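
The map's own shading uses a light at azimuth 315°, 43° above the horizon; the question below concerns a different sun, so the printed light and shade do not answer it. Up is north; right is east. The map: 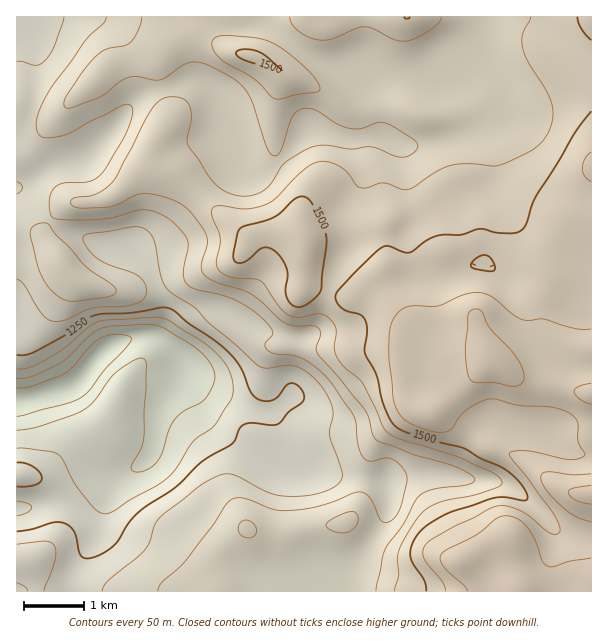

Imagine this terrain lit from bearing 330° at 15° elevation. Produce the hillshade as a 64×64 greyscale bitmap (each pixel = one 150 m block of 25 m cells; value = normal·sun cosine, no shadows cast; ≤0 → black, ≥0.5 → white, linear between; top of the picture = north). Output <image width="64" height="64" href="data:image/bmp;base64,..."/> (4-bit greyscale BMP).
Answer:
<image width="64" height="64" href="data:image/bmp;base64,Qk12CAAAAAAAAHYAAAAoAAAAQAAAAEAAAAABAAQAAAAAAAAIAAATCwAAEwsAABAAAAAAAAAAAAAAABEREQAiIiIAMzMzAERERABVVVUAZmZmAHd3dwCIiIgAmZmZAKqqqgC7u7sAzMzMAN3d3QDu7u4A////AGdmeJmqqpmZmYiIiHeIiIiIiImau6qYh3d4iamYiIiZZmZnmqqqqqmZmIiId3eHiIiIiJq7qYh3ZmeJmZiIiJlmZVeKu7u7qqqZiId3d3d3d3eImruph2d2ZniZiImZqoh2Vnmru7u6qqqYd2ZmZmd3d3eKu7qYiZh2d3d3iaqquphmeKu7u6qqqqmHZmZmZmZmZnm83Lu8y5h3dmaJq6rdyod3mru6qpmqqph2ZmdmZmVVaL3u7d3cuph3Z4mqme7cqIiKu7qpmZqrqYd3iId3ZlVXrf/+3d3MupiImZiH3d26mJq8y7qZmau7qYiaqpmYdlac//7t3d3cu6mZh2a7vLqZmbzdzLqZmru6qqvMzMuodovf/u7u7u7duphlRHiZmZiJrN3t3Lqau8u7vN3e7tuXis3u7u///+3KhmVURFZ4iIibze7ty6qru7u8zd7u7aiJvN3e7///7KhmZ3czRXeIiJq83u7suqu7u7u7zM3cqImrzM3d3u3Kh3iau1Vmd4iIiKvN7u3Lu6qqmZqqq7qXeJqqqqmZmHZom83emYiId3d3iavN3dy7qZmIiImZmHVWd3d2ZUM0Vnm8zd3LqYh3dmZnirzMzMupiIiIiIiIdURVVEMzMjNXmru7u8y6mHd2ZmZ5q7zMu5iIiIh3iJmGMzMyISNFZomqqqmYy7qZh3dmZniau7y6mIiIiIiImZdCIhERJGiJmamZmYjMu7qYh3ZmeJq7u7uZiIiIiZmZqWQhERI1eJmZmIiZmN3MzLqYdmZ4mqu7u6mZmZmZqZmphkMzM0VoiIiHeIiI3d3d3LmHZniaq7u7upmZmqqpmImYdmZlRVZ3d2ZmZ3a8zd7u25dmZ5qqu7u5h3iZqpl3eJmImZdURWZlVVVVVWeavN7tqGZniaqru6l2Z4mZiHZ4mZmqqXVDRERFVVZ3EjV4rf7Jdmd4qqq6qXZWd3d3d3mqmZmZh1M0RFZneJoAASRq3+uHZ3iaqqqZdlVWZmZmeJmYiJmYdURVZ4iauwAAATa+/ah3eImZmIh1MjRFVmZomYiIiZmHZmd4iZmZIQAAA3zv2od3iId3d2UyI0VndniZiIiJmZiHeIiZiIhDEAAAN73cqHdmZVVmZlRFaIiIiZmIiJmZmZiIiIiIiHZCAAADabupdkRERWeIh3iaqqmaqYiIiZmZmZmIiImah2QgAAATVnZUMzRWeJmYZomqqZqpiIiJmZmZmYiJmaqIdkEAAAAAEjRERWeIiHUyNoiImamYiImZmIiImZmZmoh2UwAAAAAAJFZniId2VCACVmZ5mZiImamYiImYiIiZiHdkIAAAAAAkVmd3ZlVlQhJWZniZmZmru7qYmZiIiIiId2UyERIjM0VVVUREVnh1RGiHeJmqq7zd3KqqmYd4iIiHZlVVZ3ZmZmVDMiNWiZhmeamIiZqqq83cuqqpiHeIeId3eImZmIiIh1QyEkeKqGZ5qpiIiZmZq7upmZmYiIh4iHeJqqqpiJqph2QzRomYZXmruYd4iIiImZiJmZiIiIiZiImqqZmImqu6mGRFeIdlZ6vLqIiHd3eIiIiZmIiIiJmZmZmYiIiZq8zKhlZniGVWiru5mYiHd3eIiZmYiIiImqmId3eIiIiau8uodniIdlZ4mqmZqpmIh4iZmZiId4iZmHZVVmd4iIiZqqmHiJiHZniJiImqqpmYiZmqmIh3mZh1MyIzRWZ3d3iZqqmZmYd3iJmHeJqqqqmZmZqZiIiqqWQhEQEjRWZneJq8zLuph3iJmqmIiZmaqpmZmZmYiKqphlQzIRI0VWeJvM3u3LqHd4mqqpiIiZmqqpmaqZmIqqqqmYdkMzRVZ4q8ze7uy5dneJqqmZmIiZmZmZqqmYiaq8zMzKdURVZniau7ze7bmHZ4mZmaqZiIiZmZmqqZiHibzN3uynZWZneJmZmqzeyod3iZmZqqqYiIiZqqqqmIZnmrvN3cmHd3d4iIiJmb3cqYiZmaqruqmIiImqqqqphmZ4iZvN25iIiIiIiIiIm93Lqqqqqqu7qqmZmaqru7qXdmZneb3duYeIiIiIiYeKzdy7qqqqqqqqqqmZmqu7u6iGVVVnm93Kh3eIiIiJh3iry7qqqZmJmZqqqqmaqru7uIdkREV5zduXZmd4iImHZomqmIiIh3ZneJmZmqmqu7u4iHVDRFes3Kh1VniIiYdVeIh2ZmZmZVZneIiZmZmqu7eJl1QzRXrNuYZmeIiJh1VWZmZmZmZ3d3d3iIiZmZqrt4qpdDMzWLzKmHd4iIiHVERWZ3eIiJmZmIiIiIiImZqoiruXVDNFirqph3iIiIZDI0Z4iJmaqqmZmYiIiIiImZmazLl1RERomZmId3d3dkM0V4iIiaqpmZmZmIiIiIiIiZq8zKdlRVZmeId2ZmZmVVZ4iIiImZiIiIiIiIiIiIiJmrzcyoZmZmVVZmVERWd3iIiIiIiIiIiIiIiIiIiIiImavM3LmHd3dlRVVENFaJmZiHd4d3d3eIiIiIiIiIiIiZmrzMy6mIiHZVVmd3iZqphmZnd3ZlVneIiIiIiIiIiJmZq7zMupmYh2Zom7y7updlREVmZlRFZ3eIiJmYmZmIiImau8y6qZmYd3irzMy5hlVERFVVQzNFZ3iJmZmZmIiIiZqru7qqmZmIiJmqqql3ZmZVVmZUMzRWd4mZmZmIiIiImaqrqqmZmZiIiIiZmYd3d2VmZmVDNFZ3iZmZmYiI"/>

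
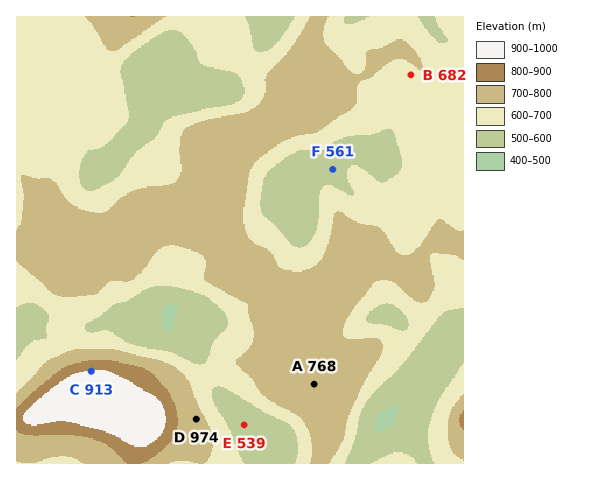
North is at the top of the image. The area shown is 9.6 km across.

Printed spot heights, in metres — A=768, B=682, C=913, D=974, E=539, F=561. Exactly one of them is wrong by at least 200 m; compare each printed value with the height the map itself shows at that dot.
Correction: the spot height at D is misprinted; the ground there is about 724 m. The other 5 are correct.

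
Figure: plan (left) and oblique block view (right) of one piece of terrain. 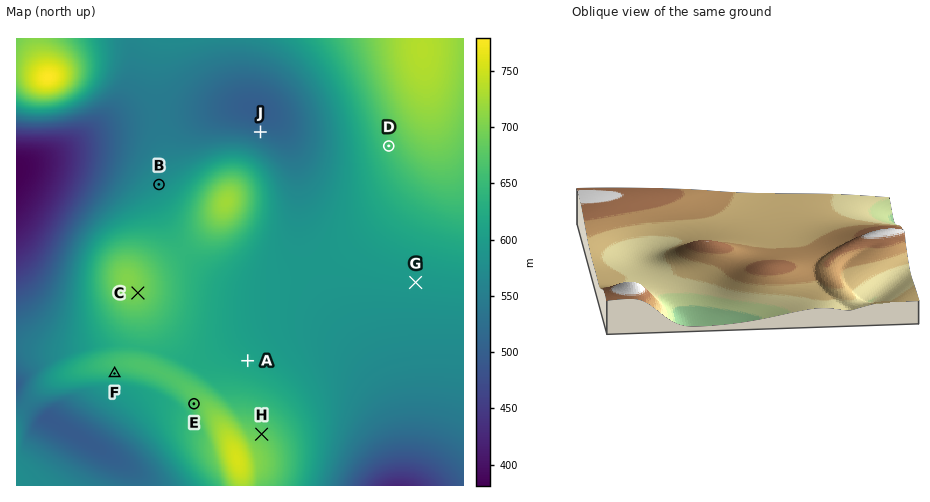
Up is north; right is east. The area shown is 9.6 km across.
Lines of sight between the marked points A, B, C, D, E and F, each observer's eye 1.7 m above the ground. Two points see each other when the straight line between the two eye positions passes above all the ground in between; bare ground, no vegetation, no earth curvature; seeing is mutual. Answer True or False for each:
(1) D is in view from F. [False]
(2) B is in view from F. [False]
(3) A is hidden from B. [True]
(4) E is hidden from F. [False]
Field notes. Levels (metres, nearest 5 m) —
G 595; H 685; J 515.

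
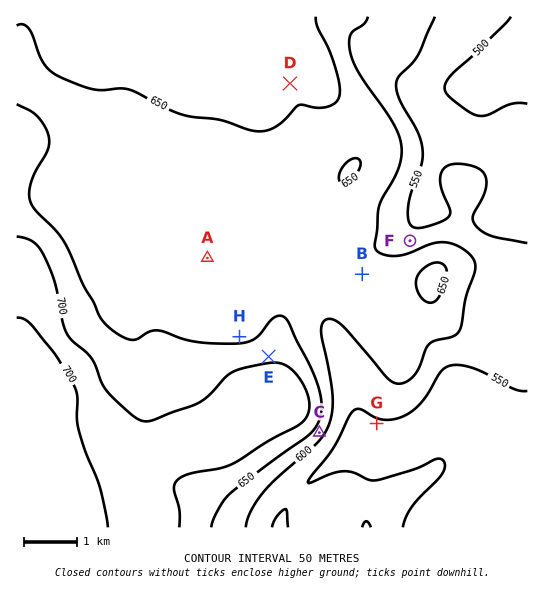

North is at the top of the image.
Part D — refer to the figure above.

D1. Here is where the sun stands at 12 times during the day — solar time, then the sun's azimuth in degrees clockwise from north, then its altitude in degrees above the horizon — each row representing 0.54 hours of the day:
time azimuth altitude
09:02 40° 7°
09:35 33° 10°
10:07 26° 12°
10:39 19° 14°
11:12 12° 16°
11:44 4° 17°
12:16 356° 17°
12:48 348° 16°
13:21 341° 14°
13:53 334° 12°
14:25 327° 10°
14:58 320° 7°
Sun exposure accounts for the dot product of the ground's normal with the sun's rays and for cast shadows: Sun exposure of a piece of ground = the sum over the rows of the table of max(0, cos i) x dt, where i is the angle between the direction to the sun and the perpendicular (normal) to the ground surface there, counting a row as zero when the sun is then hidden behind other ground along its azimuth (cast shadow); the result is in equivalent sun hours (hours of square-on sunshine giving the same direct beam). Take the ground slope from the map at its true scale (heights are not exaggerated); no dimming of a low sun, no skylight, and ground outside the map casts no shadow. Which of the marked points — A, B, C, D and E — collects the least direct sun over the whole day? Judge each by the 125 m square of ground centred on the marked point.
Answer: C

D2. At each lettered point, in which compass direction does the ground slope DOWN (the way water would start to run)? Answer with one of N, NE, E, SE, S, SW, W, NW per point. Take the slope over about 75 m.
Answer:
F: N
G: S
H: N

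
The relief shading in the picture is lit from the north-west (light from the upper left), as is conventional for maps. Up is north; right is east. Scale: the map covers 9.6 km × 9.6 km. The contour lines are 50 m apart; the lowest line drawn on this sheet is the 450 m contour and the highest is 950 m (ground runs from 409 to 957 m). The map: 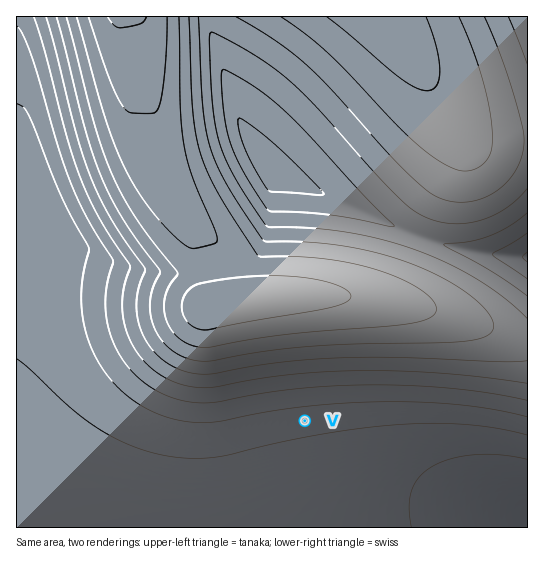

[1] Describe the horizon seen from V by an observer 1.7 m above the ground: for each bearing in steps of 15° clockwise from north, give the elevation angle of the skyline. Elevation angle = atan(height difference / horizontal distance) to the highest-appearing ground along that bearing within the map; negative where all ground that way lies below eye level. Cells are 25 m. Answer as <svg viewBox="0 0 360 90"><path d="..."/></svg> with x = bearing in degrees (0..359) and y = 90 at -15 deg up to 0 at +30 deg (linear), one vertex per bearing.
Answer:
<svg viewBox="0 0 360 90"><path d="M0 41l15 1 15 2 15 3 15 4 15 4 15 5 15 3 15 0 15 0 15 0 15 0 15 0 15 0 15-1 15 0 15-1 15 0 15-3 15-4 15-6 15-3 15-3 15-1"/></svg>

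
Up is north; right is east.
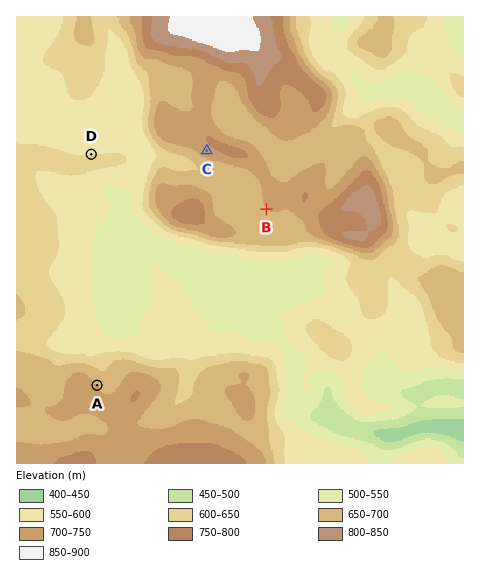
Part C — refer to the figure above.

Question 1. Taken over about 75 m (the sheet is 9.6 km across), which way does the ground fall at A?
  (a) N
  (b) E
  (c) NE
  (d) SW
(c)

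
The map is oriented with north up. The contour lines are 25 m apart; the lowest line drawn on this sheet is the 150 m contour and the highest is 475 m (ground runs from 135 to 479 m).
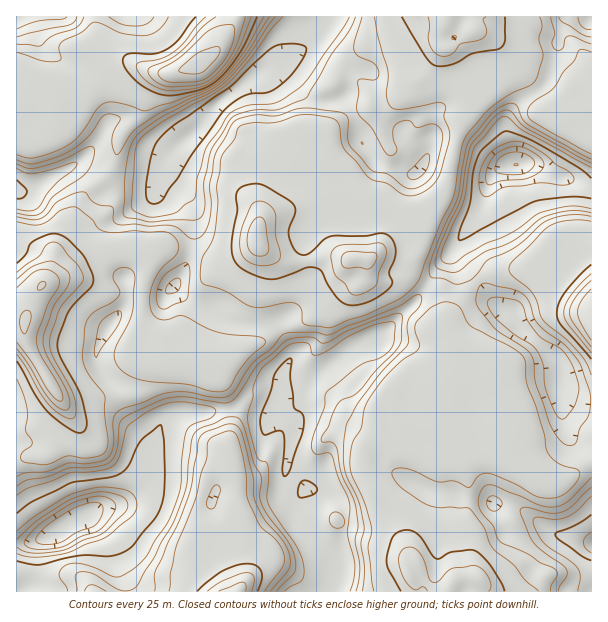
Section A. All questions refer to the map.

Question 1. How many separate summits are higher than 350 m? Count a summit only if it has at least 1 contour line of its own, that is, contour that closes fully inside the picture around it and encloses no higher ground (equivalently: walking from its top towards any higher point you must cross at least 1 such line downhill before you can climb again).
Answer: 3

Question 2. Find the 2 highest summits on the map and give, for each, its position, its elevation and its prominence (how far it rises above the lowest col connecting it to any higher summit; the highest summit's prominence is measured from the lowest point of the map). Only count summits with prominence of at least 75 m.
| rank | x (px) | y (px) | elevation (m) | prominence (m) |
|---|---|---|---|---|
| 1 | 198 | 63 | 479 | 344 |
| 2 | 258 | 240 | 438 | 102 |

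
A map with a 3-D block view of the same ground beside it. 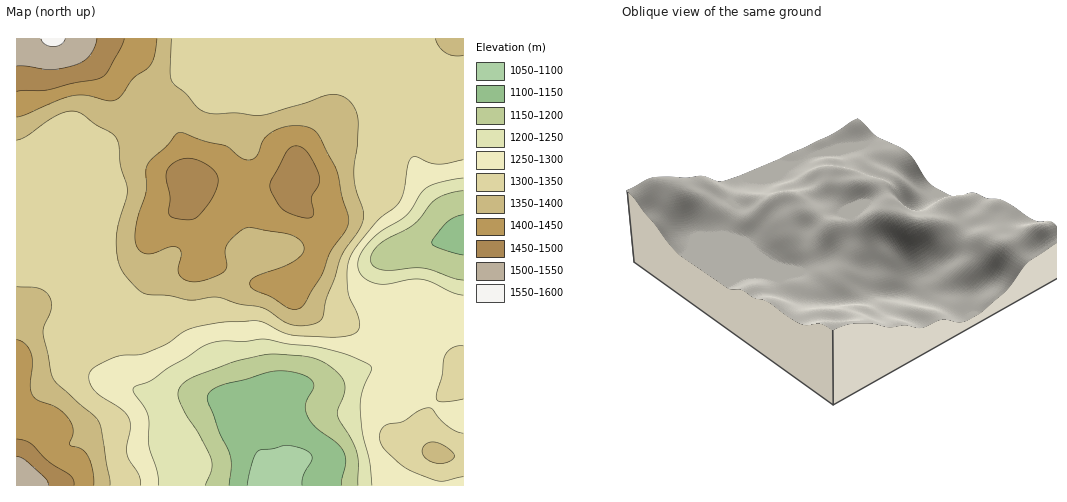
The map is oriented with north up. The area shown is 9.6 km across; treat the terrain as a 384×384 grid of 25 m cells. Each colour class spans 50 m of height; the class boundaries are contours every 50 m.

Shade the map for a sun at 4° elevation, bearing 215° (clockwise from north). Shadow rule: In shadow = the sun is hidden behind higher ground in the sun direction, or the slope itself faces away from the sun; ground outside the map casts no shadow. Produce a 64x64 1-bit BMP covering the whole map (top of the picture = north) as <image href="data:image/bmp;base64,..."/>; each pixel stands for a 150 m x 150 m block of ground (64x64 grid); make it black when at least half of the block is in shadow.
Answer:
<image width="64" height="64" href="data:image/bmp;base64,Qk0+AgAAAAAAAD4AAAAoAAAAQAAAAEAAAAABAAEAAAAAAAACAAATCwAAEwsAAAIAAAAAAAAA////AAAAAAAGPBgAAAAAAB/+fAAAAAAAf//8AwAAAAD///wPAAAAAP///B+AAAAA///8P4AAAA////w/gAAAH///3H+AAAAff//Af4AAAB8f/+D/gAAADw//8P+AAAADD//x/wAAAAAf//D+AAAAAB//+AAAAAAAH//wAAAAAAAf/+AAAAAAAB//wAAAAAAAH/8AAAAAAAA/+AAAAAAAAH4AAAAAAAAA/gAAAAAAAAH+AAAAAAAAAH4AAAAAAAAAHAAAAAAAAAAAAAAAAAAAAAAAAAAAAAAAAAAAAAAAAAH8AAAAAABAH/wAAAAAAf///AAAAAAD//94AAAAAAP//wAAAAAAA///AAAAAAAD//8AAAAAAAD//wAAAAAAAD//AAAAAAAAAf8AAAAAAAAAHwAAAAAAAAAHAAAAAAABwAAAAAAAAAPgAAAAAAAAB+AAAAAAAAAH4AAAAAAAAAfgAAAAAAAAD/AAAAAAPAAf4AAAAAB/gD/gAAAAAf+Af+AAAAAB/wB/wAAAAAD/AP/AAAAAAP8B/4AAAAAA/wP/gAAAAAD///+AAAAAAP///gAAAAAB///5wAAAAAH////gAAAAAf/5/+AAAAAA//h/4AAAAAAB8D/gAAAAAAAAD8AAAAAAAAADgAAAAAAAAAAAAAAABAAAAAAAAAAOAAAAAAAAAA4AAAAAAA=="/>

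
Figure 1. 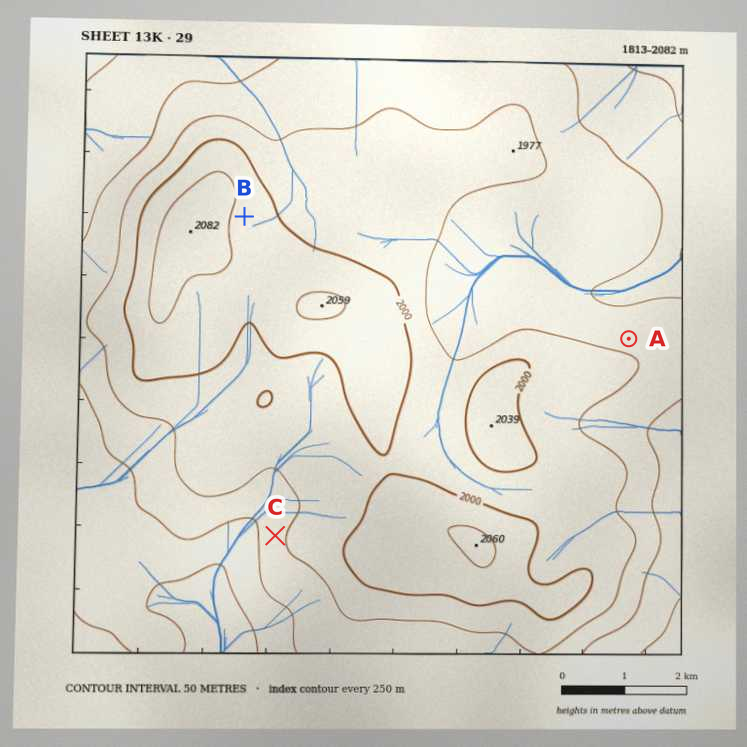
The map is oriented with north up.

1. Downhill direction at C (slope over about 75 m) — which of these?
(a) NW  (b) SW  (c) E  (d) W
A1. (d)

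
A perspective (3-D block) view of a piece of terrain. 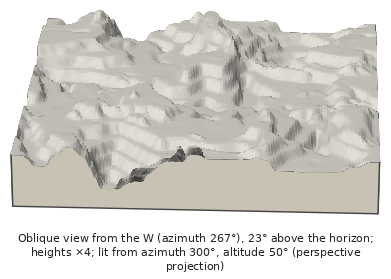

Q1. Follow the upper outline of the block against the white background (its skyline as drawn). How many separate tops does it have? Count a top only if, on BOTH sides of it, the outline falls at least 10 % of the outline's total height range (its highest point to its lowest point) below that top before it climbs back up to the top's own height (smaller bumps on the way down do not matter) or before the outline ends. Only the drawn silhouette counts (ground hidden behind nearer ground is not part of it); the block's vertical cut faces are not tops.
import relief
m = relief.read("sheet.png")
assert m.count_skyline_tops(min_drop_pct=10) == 2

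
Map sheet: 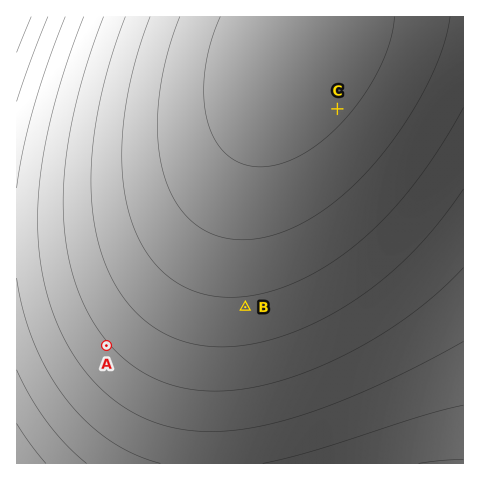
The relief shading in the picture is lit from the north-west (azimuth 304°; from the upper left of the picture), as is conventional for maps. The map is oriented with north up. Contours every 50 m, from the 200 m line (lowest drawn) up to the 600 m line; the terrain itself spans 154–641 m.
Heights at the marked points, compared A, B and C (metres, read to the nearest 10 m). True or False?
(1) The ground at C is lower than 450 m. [False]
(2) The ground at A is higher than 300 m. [True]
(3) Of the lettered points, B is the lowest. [False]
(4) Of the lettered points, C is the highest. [True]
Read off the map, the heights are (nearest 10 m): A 400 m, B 490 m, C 610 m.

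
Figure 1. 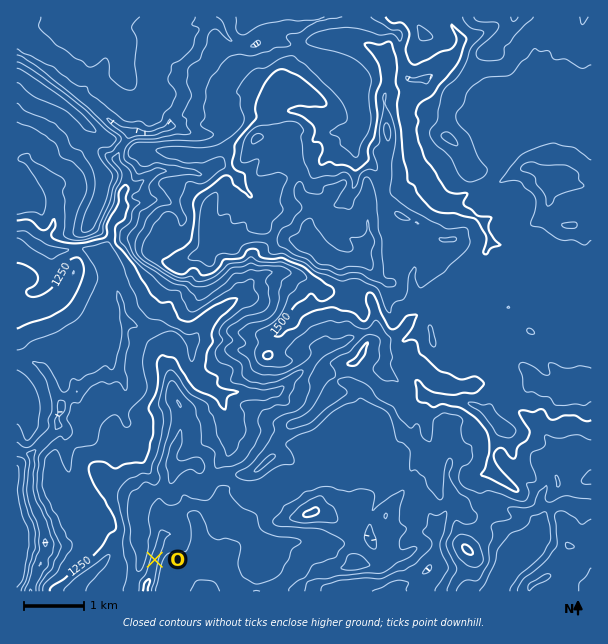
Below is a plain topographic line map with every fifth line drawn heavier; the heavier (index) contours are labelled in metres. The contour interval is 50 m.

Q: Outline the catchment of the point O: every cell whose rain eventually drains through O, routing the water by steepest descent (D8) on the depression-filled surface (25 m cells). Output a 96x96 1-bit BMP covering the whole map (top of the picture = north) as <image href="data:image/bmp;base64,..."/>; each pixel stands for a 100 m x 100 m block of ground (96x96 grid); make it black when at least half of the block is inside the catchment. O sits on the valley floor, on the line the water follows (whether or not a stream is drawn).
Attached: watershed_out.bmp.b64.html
<image width="96" height="96" href="data:image/bmp;base64,Qk2+BAAAAAAAAD4AAAAoAAAAYAAAAGAAAAABAAEAAAAAAIAEAAATCwAAEwsAAAIAAAAAAAAA////AAAAAAAAAAAABD4AAAAAAAAAAAAAD/8AAAAAAAAAAABwH/+AAAAAAAAAAAB+f//wAAAAAAAAAAB/////GAAAAAAAAAP//////AAAAAAAAAf//////AAAAAAAAAf//////AAAAAAAAA///////gAAAAAAAA///////gAAAAAAAA///////AAAAAAAAA///////AAAAAAAAA///////AAAAAAAAA///////AAAAAAAAAf//////gAAAAAAAAf//////gAAAAAAAAP//////wAAAAAAAAB//////4AAAAAAAAA//////4AAAAAAAAA+P////8AAAAAAAAAeAP///8AAAAAAAAAEAH///8AAAAAAAAAAAB///+AAAAAAAAAAAB///+AAAAAAAAAAAB////AAAAAAAAAAAA////gAAAAAAAAAAAf///gAAAAAAAAAAAP///gAAAAAAAAAAAD///AAAAAAAAAAAAB///AAAAAAAAAAAAA///AAAAAAAAAAAAAf/zAAAAAAAAAAAAAP/gAAAAAAAAAAAAAH+AAAAAAAAAAAAAAH8AAAAAAAAAAAAAAH4AAAAAAAAAAAAAADgAAAAAAAAAAAAAABgAAAAAAAAAAAAAAAAAAAAAAAAAAAAAAAAAAAAAAAAAAAAAAAAAAAAAAAAAAAAAAAAAAAAAAAAAAAAAAAAAAAAAAAAAAAAAAAAAAAAAAAAAAAAAAAAAAAAAAAAAAAAAAAAAAAAAAAAAAAAAAAAAAAAAAAAAAAAAAAAAAAAAAAAAAAAAAAAAAAAAAAAAAAAAAAAAAAAAAAAAAAAAAAAAAAAAAAAAAAAAAAAAAAAAAAAAAAAAAAAAAAAAAAAAAAAAAAAAAAAAAAAAAAAAAAAAAAAAAAAAAAAAAAAAAAAAAAAAAAAAAAAAAAAAAAAAAAAAAAAAAAAAAAAAAAAAAAAAAAAAAAAAAAAAAAAAAAAAAAAAAAAAAAAAAAAAAAAAAAAAAAAAAAAAAAAAAAAAAAAAAAAAAAAAAAAAAAAAAAAAAAAAAAAAAAAAAAAAAAAAAAAAAAAAAAAAAAAAAAAAAAAAAAAAAAAAAAAAAAAAAAAAAAAAAAAAAAAAAAAAAAAAAAAAAAAAAAAAAAAAAAAAAAAAAAAAAAAAAAAAAAAAAAAAAAAAAAAAAAAAAAAAAAAAAAAAAAAAAAAAAAAAAAAAAAAAAAAAAAAAAAAAAAAAAAAAAAAAAAAAAAAAAAAAAAAAAAAAAAAAAAAAAAAAAAAAAAAAAAAAAAAAAAAAAAAAAAAAAAAAAAAAAAAAAAAAAAAAAAAAAAAAAAAAAAAAAAAAAAAAAAAAAAAAAAAAAAAAAAAAAAAAAAAAAAAAAAAAAAAAAAAAAAAAAAAAAAAAAAAAAAAAAAAAAAAAAAAAAAAAAAAAAAAAAAAAAAAAAAAAAAAAAAAAAAAAAAAAAAAAAAAAAAAAAAAAAAAAAAAAAAAAAAAAAAAAAAAAAAAAAAAAAAAAAAAAAAAAAAAAAAAAAAAAAAAAAAAAAAAAAAAAAAAAAAAAA="/>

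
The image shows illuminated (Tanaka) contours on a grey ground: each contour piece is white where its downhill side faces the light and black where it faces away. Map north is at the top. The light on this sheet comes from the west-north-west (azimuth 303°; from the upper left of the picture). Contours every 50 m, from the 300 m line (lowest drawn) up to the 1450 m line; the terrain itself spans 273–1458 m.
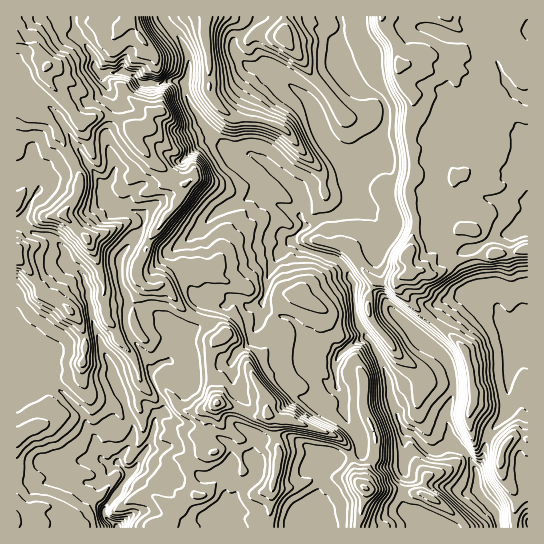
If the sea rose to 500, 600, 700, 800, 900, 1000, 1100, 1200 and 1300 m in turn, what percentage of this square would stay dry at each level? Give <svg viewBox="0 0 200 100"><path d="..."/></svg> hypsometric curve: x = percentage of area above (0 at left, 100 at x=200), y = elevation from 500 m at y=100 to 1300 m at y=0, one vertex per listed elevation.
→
<svg viewBox="0 0 200 100"><path d="M191 100l-11-12-28-13-30-13-49-12-29-12-14-13-12-13-11-12"/></svg>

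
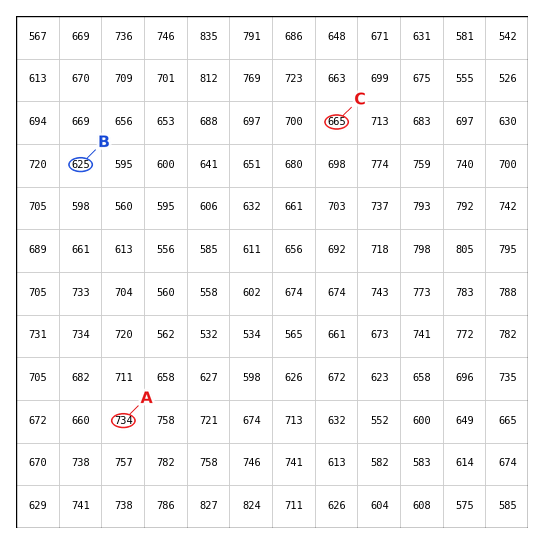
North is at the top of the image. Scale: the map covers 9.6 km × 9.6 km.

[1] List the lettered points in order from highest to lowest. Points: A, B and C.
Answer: A C B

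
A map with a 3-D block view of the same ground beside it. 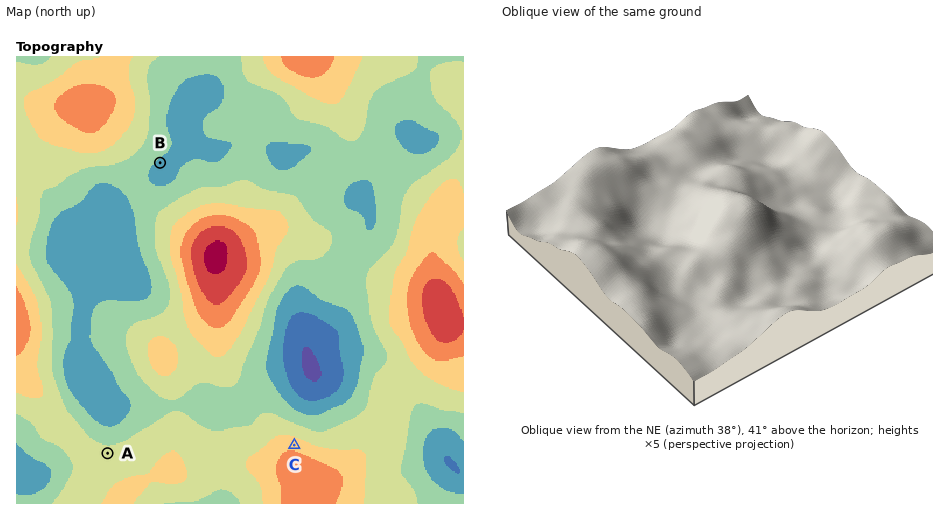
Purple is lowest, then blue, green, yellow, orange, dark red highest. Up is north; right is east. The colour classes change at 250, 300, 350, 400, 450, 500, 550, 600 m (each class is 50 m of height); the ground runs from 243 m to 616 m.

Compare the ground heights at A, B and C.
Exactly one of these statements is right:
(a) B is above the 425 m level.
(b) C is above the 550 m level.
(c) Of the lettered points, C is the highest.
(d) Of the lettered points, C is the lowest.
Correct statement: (c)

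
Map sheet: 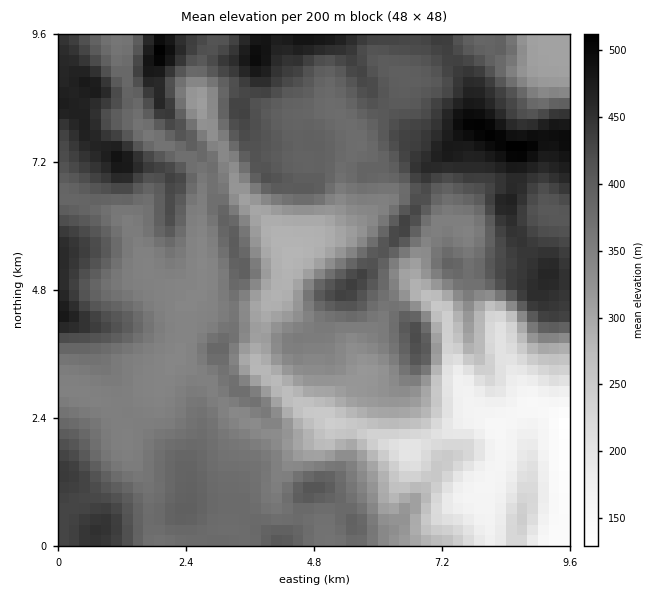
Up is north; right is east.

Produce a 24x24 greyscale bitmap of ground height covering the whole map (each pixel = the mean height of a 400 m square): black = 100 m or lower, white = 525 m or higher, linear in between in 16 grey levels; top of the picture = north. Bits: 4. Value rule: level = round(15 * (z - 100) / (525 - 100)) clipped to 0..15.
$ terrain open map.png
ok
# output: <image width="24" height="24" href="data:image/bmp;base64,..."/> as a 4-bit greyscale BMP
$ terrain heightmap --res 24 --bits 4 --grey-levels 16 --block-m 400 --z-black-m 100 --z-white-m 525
<image width="24" height="24" href="data:image/bmp;base64,Qk2WAQAAAAAAAHYAAAAoAAAAGAAAABgAAAABAAQAAAAAACABAAATCwAAEwsAABAAAAAAAAAAAAAAABEREQAiIiIAMzMzAERERABVVVUAZmZmAHd3dwCIiIgAmZmZAKqqqgC7u7sAzMzMAN3d3QDu7u4A////AMzLqqqqupqodlM1MszLqqqqqqqYdTM1Msy6qqqpm7qGdTIkQsupqqqpmamGRUMjMbqZmqqZh3dkRFQjMaqZmamYh1VVVDMiIZmZmZmZdmd3djIiIpmZmZmYZ4iIhjNDM5mZmZqGiIiIqEVEVbuqmZqXmZiZuVdFeNy6mZmXiZmZuGdHu9upmZmXeLuphnh6zMuZmZmod6u5eJq83cypmZmod3m6iaq8zMupqpmnd3ebuZm8y7qZq5qXd3iKupnMu6u7q5qJqqmZq6vNvLzdy6mbuqqqzMzNzc3cqqmruqqrzd3u7s3Kq5m7qqqrzN7t3t26y4nLqqq7vN7bu93K2oq8u6q7q83KiNyr7KvezLu7u8ypd8uq7cvO3dzLvMqpdw=="/>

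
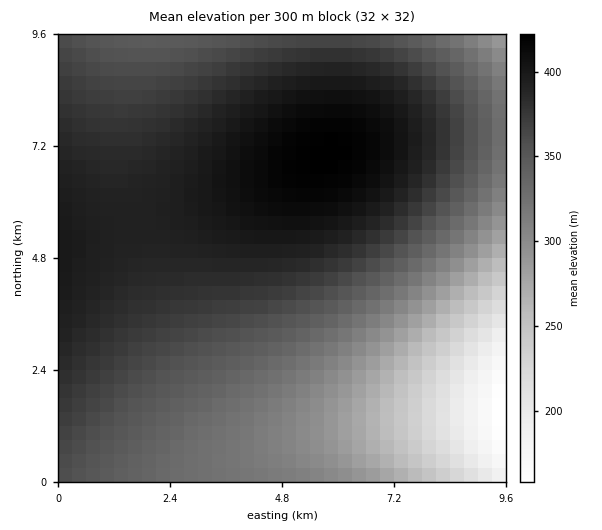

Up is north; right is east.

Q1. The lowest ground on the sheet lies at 150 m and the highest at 420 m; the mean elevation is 350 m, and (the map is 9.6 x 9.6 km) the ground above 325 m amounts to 68.1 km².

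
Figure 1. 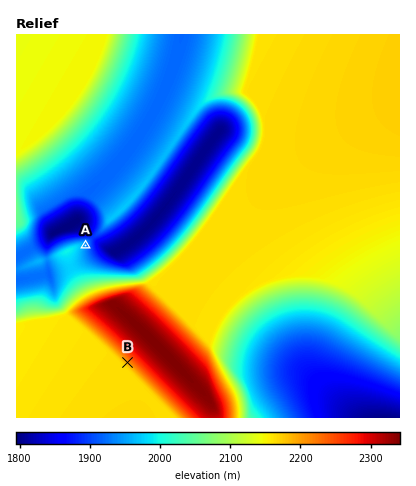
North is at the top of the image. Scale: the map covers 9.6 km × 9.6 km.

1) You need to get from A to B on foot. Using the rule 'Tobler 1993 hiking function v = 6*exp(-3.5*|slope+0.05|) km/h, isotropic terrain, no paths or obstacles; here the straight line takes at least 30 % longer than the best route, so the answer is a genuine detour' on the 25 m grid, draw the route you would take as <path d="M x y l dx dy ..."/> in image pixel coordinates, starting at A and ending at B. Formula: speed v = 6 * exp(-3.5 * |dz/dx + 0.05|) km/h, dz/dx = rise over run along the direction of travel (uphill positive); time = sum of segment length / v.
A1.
<path d="M86 246l0 38-14 26 4 4 8 4 44 44"/>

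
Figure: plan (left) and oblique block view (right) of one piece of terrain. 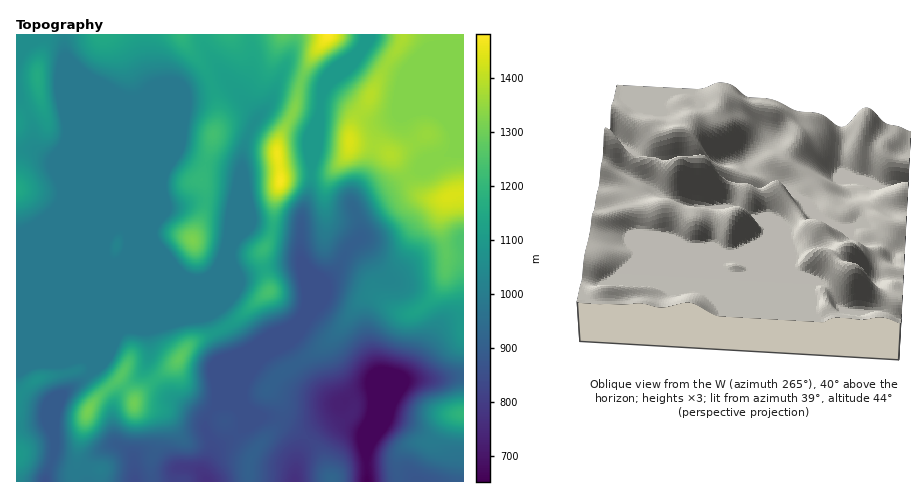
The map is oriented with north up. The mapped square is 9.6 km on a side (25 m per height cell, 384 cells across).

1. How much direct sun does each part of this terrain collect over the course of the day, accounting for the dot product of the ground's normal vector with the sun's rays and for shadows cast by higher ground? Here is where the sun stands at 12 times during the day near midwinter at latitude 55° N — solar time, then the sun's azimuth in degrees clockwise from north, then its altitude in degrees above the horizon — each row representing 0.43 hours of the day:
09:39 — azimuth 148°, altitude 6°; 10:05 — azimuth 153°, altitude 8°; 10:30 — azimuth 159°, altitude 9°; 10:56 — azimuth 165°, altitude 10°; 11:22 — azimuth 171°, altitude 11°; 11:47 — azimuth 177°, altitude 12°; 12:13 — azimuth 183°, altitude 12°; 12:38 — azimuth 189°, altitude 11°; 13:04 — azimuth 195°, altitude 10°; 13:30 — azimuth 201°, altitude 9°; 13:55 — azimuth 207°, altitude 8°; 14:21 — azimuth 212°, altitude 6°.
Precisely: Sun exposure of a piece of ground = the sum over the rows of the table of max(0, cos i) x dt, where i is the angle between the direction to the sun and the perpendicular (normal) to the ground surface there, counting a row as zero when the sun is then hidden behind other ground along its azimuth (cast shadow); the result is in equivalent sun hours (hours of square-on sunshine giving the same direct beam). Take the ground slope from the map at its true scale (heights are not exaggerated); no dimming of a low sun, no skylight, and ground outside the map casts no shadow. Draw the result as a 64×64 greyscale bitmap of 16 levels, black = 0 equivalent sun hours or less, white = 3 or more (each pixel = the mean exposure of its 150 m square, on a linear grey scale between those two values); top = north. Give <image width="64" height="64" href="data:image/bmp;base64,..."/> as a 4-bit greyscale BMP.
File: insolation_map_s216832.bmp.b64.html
<image width="64" height="64" href="data:image/bmp;base64,Qk12CAAAAAAAAHYAAAAoAAAAQAAAAEAAAAABAAQAAAAAAAAIAAATCwAAEwsAABAAAAAAAAAAAAAAABEREQAiIiIAMzMzAERERABVVVUAZmZmAHd3dwCIiIgAmZmZAKqqqgC7u7sAzMzMAN3d3QDu7u4A////AHd3ZVVVZmZlVVVEMzRWZmVVVVVVVVRERVVVVVVVZmd3iZlkNFVVVVVVVVQyJFZ3ZURERFVUMhEjRVVVVVaImZh3iGMjVDESNFVWZ3d4h3ZURFVVVlQxABIzRVVmeJmYd1VmUyRmMAAkVVVoq7uXZUM0VmZmZTIQESMzNGiJmHZlM0VUNXl0ESRmVWirqXZUQyNGdmZlQhERIzIiV4h2ZWYhIzRGnMpkR5mHeIhlRVVDIjVndmUyEBEjMQATVVVniRERJFeu/bmc7ty6l0M0VVQiE0ZmVDEREjMyAAASNorMMhE0Vq7ty8///+23Q0VWVEMRNFZUIiIkUzIQAAJYvN1UMjNFesu83v/+3LhlVVVUREI0VVQyIzRlMiERJGmru1VUMzNFiZu83amZh3dlQzRERVVVVDMzNFUyIRI0VVVmVVUzIRE3mpiIZURXmYVDRERndlVEQzMzRDMiESIREABGd0MhAASbhTRVRFi7hkRERnd2VEREVUQzMyIRAAAAAEablTIAAGuTATVmirp1REREVVVVVWZnZTIzMiAAAAAAJZzbhSAAFpQAFYmql1REREM0RVZmeIiGQzMyIQAAAAABR5qYUQABZhADerp1Q0REQyNFZneJmZhkMzMiIQAAABAAEjRCAAAVYQFJunVDREREIjRWeJmZmHZTMzVUMhACMgAAAAAAAAJUECSJh2VERERCEjRniZmZiId4mYdlQ0VDIRIyEREAACQQETaJmWREREMREkV4iIiZqru6qYd5q0REMzMiEQAAAREAAWrN24ZEREIRI1Z4iJq7zMupiImaRERDMzIhEAAAAAAAFq7/7aZEREISNWeImrzMzLqZh3hEREMzMiERAAAAAAAAOM7+23RERDIjRniZq8zMuph2ZkREQzMzMiEAAAAAAAABOL3tyWREQiI0aImqu8zLmHZVRERDMzMzMhAAEQAAAAABWt7tynREIRNXiZqqu7uodlREREREQzMzIREiIQAAAAAEnf/+yUQxEjaJmZh3iamGVUREREREMzMiIiIiEAAAAAFK7//aZEMRJHiIZDI1iZh2REREREQzMzRDMiIhABERABSu/rhURCIjVmUyEAFIqphEREREREM0REQzIiESIiIQATipdUREMyI0RCIRETarqURERERERERERDMyIzMzMyERETMzNERDMiNDMyIjRpqpREREREREREREMzM0REMzMiIQABI0REQzIzM0REVWiZhERERERERERERDRERqpUMzRTEAEjREZTMiI0RVVVVmd0RERERERERERERER+/7VDN3YxIjNFiGQyESNFZlVVVmRERERERERERERERs/+t0NYiYZEM0eZZDIQEkZ3ZVVVVERERERERGdERERb3dyoRERXiGVEV4h1MhESR4mHZURERERERERERVRERL3LmIdUIRE2ZlRGd3ZDIiNHm6l2VEREREREREQyRERIuoZFZlQwAANmVEVnd2QzRWebupdlREREREREREE0REVTIRJFVDEAA2ZUNGd3dlVoiZmqqYd4ZEREREREREREQgAAATVDMhAkZlQ0Z2ZmZ5u7mImZqrmYVERERERERERCAAABNVMzIleHZUVnZUVovMuYiImrypmWREREREREREMQAAE1VDMlirmXVXdUNGmrqYiYiIqqmYhkREREREREQyMhAjVkMzec7cuHiGVGiamHeIh3d3iHdmRERERERERDNmVlRWQzR4z/7biJh3iamHZmVERVVVVURERERERERDNGiHZVZTNWac3dyIu8y7qXZlQhESMzMzI0REREREREM0RWVVVVM1VVeJmojO//yodmQxEAABESIjREREREREQzMiI0RFVDVUQzRWVq///rmHZTIhEAARIiRERERERERDMxASNFVlRVVTIzMzW///yph2RDMhABIzREREREREREMzEAI1ZnZWZmUzMzIlre2ph3ZURDIiIzVkREREREREQzMgEkV4h2VmZTMzMiNpqYZVVVVUREREVodEREREREREMyESRniHVEMyMzMzM0ZmVDMzRWZURGZXiWRERERERERDMiNFZ3ZTIRA0QzM0RERDMiJFVlREdmZ3VEREREREREMyMzRVVlMQADVjMjMyMzMiIzRERERlVmVEREREREREQzMzIiNEUxAAJ4UyMyEjMzMzMzM0REVmVDRERERERERDMzIQASNEIAAWhzIzISREQ0QzIjRENGZTNEREREREREQzMhEBIjQxAASHQjMhNWVUREQ0REQ0ZkI0REREREREREMzIhEiNEMREmZCIiElZlRERERERDVmQzREREREREREQzRDMiM0QyESRTIhECRVVURERERERWVDNEREREZ2RERDRVQzM0RDIiI1MhAAEjRVRERERERFZUQ0RERFiHdkRERWZUNEREMyIjVDIAAAE1VEREREREVURDRERYmId3dmV4h1REREQzIiN3QhAAACRUREREREMzNFRESKqYh3eIiZqWREVUREVDI4pzIQAAFFVEREREQyEkVESaqph3eIiJqoVEVVREVmQzjdgyEAATVlREREREIBNUSKqYh3d3iJqpZEVlVVVXdkNc/6UgAAFXZUREREQhAlZ4iHd2Znd4iZdUVmZlVVeIZDbP/GIAACV2VERERDISVmZmZmZmZ3eIdkRWZlVVZomFM2zvpBABFGZlRERFRERWZlVmZmZmZndlVVZmVVVmeHZEV5mDERI0VVVVVV"/>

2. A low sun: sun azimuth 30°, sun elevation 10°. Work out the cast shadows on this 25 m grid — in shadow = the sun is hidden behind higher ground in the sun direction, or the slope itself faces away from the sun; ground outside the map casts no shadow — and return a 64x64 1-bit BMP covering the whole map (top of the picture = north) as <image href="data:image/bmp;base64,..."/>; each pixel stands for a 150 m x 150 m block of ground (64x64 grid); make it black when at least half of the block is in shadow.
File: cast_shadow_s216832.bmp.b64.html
<image width="64" height="64" href="data:image/bmp;base64,Qk0+AgAAAAAAAD4AAAAoAAAAQAAAAEAAAAABAAEAAAAAAAACAAATCwAAEwsAAAIAAAAAAAAA////AAAAAAAeAAAAACA4/A4YgAAAADj+Dx/DgAAAGPwPn+PAAAAZ/Aff+4AAAAD+B//8AAAAAD8H//4AAAAAPwPv/gAAAAB/A+f8AAAAAP8Dx8AAAAAA+AEHgAAAAH4AHAcAAAAA/wAfAg8AAAH/gB8ADwAAAf/4B4AHCAAB//wAAAYeAAD//gAAAj8AAP//AAAAP4AA//8AAAAfwAD//wAAAB/gAP/+AAAAD/AAf/AAAAAD+AB/4AAAAAD8AH/gAAAQAP4AfhAAADwAfgAwHAAAPgA8AAA8AAA/AwAAAH8AAD+PgAAP/AAAP8/ADh/4AAAf78A///gAAB/v4f//8AAAH+/h///wAAQfx8P///AAAA/Hwf//8AAADwfh///4AAAOB/H///4AAAAH8f///wAADAP5///7gAAPA/3///GAAA+D///84AAAB4H///wAAAAHgf5/+AAAAAcB+H/4AAAAAAH4P/gAAAAAAPg//AAAAAAA+D/4AAAAAAD4HgAAAAAAgHAeAAAAAADAIB4AAAAAAMAAHgAAAAAAwAAcAAAAAAAAAAwAAAAAAAAADAAAIAAAwAAMAAAgAAHABAAAAGAAA+AGAAAAYB4P4AMgAAAA/h/gA/AAAAD+D8AD+AAAAfwPwAP8AAAB8A+AAf4AAAHgBwAZ/wAAAMAGABnOAAAAgAAAGOAcAA=="/>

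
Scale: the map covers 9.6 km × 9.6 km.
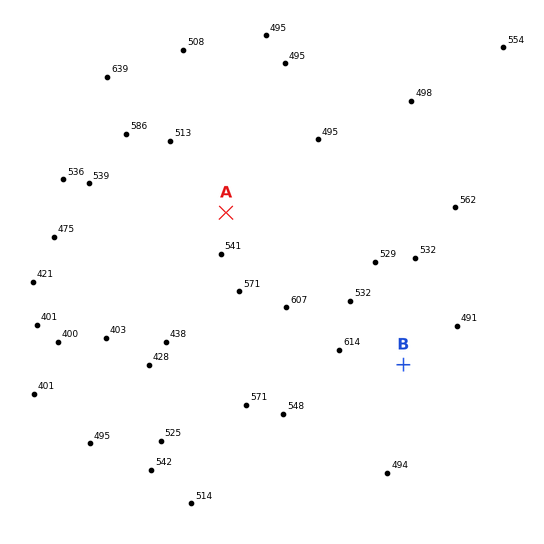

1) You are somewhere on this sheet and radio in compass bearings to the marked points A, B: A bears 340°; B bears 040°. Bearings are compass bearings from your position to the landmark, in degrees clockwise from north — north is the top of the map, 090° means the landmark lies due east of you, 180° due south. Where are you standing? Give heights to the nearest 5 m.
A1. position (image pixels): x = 318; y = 466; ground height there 510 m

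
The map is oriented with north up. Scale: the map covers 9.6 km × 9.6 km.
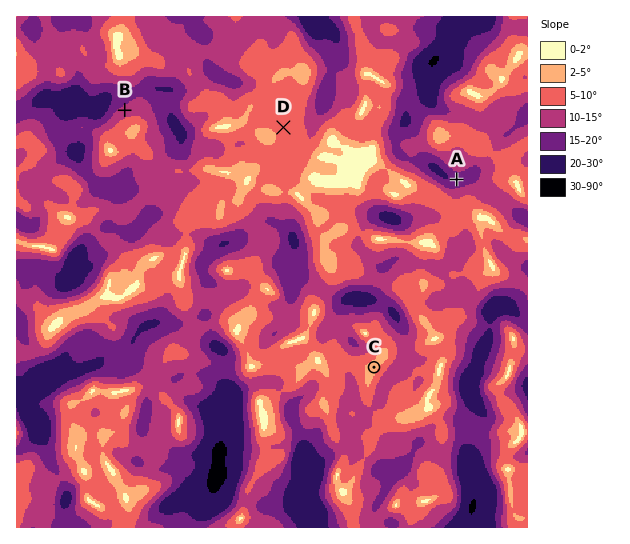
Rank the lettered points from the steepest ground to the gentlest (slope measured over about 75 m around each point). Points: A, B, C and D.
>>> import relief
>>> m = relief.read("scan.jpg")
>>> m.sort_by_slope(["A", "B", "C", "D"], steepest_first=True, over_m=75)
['A', 'B', 'D', 'C']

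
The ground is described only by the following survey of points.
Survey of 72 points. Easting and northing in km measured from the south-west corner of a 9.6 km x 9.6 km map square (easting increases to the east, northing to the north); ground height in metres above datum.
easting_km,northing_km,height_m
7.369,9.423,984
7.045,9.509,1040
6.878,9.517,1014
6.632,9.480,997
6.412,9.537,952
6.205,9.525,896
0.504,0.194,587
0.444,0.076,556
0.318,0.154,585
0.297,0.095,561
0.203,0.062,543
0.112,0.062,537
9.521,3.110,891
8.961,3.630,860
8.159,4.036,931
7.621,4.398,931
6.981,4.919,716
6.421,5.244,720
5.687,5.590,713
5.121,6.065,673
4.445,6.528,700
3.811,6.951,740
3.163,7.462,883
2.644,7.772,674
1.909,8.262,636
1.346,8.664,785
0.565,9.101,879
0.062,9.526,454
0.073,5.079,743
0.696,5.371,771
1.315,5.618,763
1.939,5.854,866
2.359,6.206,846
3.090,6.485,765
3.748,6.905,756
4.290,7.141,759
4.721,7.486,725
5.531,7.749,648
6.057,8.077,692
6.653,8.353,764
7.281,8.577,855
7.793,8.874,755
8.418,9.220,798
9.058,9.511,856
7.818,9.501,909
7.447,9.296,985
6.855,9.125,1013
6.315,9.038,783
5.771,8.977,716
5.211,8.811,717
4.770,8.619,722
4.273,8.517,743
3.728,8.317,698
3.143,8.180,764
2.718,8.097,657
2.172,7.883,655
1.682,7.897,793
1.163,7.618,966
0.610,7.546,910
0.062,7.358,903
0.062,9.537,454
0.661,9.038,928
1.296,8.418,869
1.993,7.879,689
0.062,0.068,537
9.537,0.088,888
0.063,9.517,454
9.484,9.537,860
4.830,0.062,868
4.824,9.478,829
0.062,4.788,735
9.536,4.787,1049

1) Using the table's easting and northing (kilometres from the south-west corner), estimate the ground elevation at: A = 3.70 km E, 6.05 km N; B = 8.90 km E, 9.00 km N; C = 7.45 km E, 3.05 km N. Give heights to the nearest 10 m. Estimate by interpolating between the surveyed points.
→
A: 710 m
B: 910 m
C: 930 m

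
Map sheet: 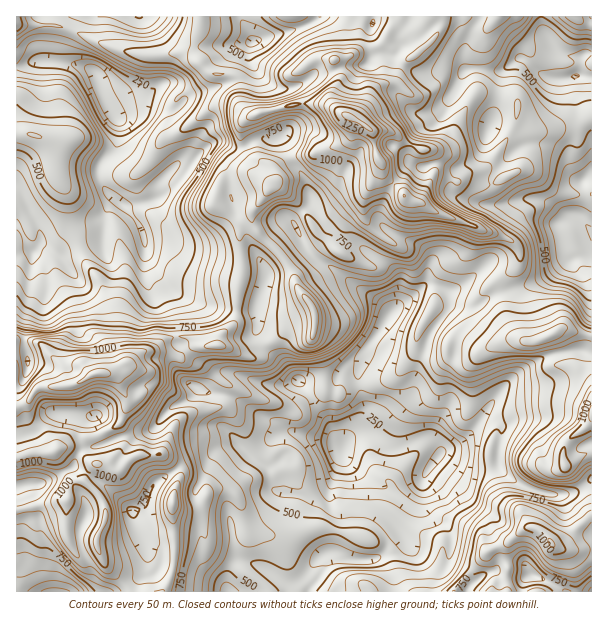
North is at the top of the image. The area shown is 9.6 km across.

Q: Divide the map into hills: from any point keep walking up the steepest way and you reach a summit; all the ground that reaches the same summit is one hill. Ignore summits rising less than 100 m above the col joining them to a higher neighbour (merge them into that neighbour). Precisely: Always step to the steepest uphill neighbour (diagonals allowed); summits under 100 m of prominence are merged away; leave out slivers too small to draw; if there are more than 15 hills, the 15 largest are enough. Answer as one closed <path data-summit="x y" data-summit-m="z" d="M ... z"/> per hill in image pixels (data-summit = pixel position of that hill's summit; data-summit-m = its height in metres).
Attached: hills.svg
<path data-summit="348 116" data-summit-m="1311" d="M540 16l-463 0-3 2-10 29 0 12 2 3 20 5 11 8 6 21 17 29-4 21-14 15-4 6 0 9 8 15 16 13 12 14 8 12 2 11 23-3 10 4 14 2 13-3 15-9 15-16 0-13-5-12 0-12-10-16-15-9-6 1 17-13 7 0 15 6 20-9 24-1 13 27 7 8 9 22 0 9-11 8-7 9 14 27 14 14 10 4 23 18 27 17 10 11-5 11-18 24-6 19-4 4-13 2-8 6-36 3 19 30 11 12 8 25-9-9-27-3-8 8-6 10-18 12-19-10-14-12-16 6-9 9-16 30 0 9 7 8 22 5 4 4 5 33 4 12-10 16 0 16 202-1 2-15-4-7-46-63 3-18-29-19-12-11-2-9 2-6 10-9 29 0 9-17 16-15 6-10 2-26 8-13 4-17 18-24 4-11 14 5 12 0 22-14 33-8 12-6 24-18 25-11 0-195-23 2-11-4-14-19z"/><path data-summit="98 374" data-summit-m="1229" d="M117 200l-3 0-10 13-2 23-30 2-16 15-14-9-3 0-7 8-12-22-4-3 0 208 7 1 13-4 15-18 20 0 19 3-6 5-4 12 2 7 4 6-7 5-5 13-3 4-30 15-14 0-11 4 0 103 211 1 1-2-9-8-9-5-24-9-24-4-12-10-18-42 8-2 6-7 6-17 7-6 26-17 24-6 10-9 12-4 9 1 11 11 16 10 6-2 15-10 6-10 8-8 27 3 7 7 1-2-7-21-11-12-15-25-15-14-10-12-10-6-9-9-4-12 0-24-25 1-19-3-33-12-12-7-19-27-8-34-10-15z"/><path data-summit="591 413" data-summit-m="1073" d="M443 320l-7 4-8 12-4 17-8 13-2 26-4 6-18 19-6 14-6 5-11-3-15 1-10 9-2 9 2 6 12 11 29 19-3 18 46 63 4 7-2 15 35 1 7-10-7-10-12-6-5-5 3-12 0-15-3-6-20-16-6-27 4-12 14-20-7-18 15-28-4-32 10-19 2-21-4-6z"/><path data-summit="552 543" data-summit-m="1057" d="M444 454l-3 0-8 8-9 14-2 9 4 9 0 10 2 8 9 8 4 2 10 12 0 15-3 12 21 15 3 6-5 10 125-1-1-111-18 13-24 1-33-12-9-6-10-13-3 3-8 2-13 0-14-5z"/><path data-summit="33 135" data-summit-m="602" d="M56 61l-21 0-19 7 0 120 6 6 15 30 5 15-2 4 16 10 16-15 31-2 1-23 5-7 7-6-13-14-5-10 0-9 4-6 13-12 5-21-4-11-13-21-6-21-11-8z"/><path data-summit="551 335" data-summit-m="937" d="M591 250l-24 10-15 12-21 12-33 8-22 14-12 0-14-4-4 10-6 6 12 11 4 6-2 21-10 19 4 32-15 28 8 17 21-10 14-16 24-36 27-23 22-12 12-3 23-2 8 3z"/><path data-summit="314 312" data-summit-m="972" d="M294 224l-3 0-12 10-19 21 0 6 6 15-10 30 0 27 4 12 9 9 10 6 18 20 39-2 8-6 13-2 4-4 6-19 18-24 5-11-10-11-68-45-6-8z"/><path data-summit="269 189" data-summit-m="968" d="M281 138l-24 1-20 9-15-6-7 0-16 11 5 1 15 9 10 16 0 12 5 12 0 13-15 16-15 9-13 3-8 0-16-6-22 2 23 1 12 7 14 5 33 6 27-3 6 4 0-5 18-21 15-10 1-6 16-14 0-9-4-13-5-9-7-8z"/><path data-summit="173 503" data-summit-m="999" d="M225 446l-6 2-10 9-21 5-29 18-7 6-6 17-6 7-8 2 18 42 12 10 24 4 24 9 9 5 8 7 2-17 9-12-4-12-5-33-4-4-19-3-10-10 0-9 16-30z"/><path data-summit="54 452" data-summit-m="1093" d="M71 414l-20 0-15 18-20 5 1 50 10-3 14 0 33-19 5-13 7-5-4-6-2-7 4-12 6-5z"/><path data-summit="17 24" data-summit-m="549" d="M75 16l-58 0-1 50 8 0 11-5 30 1-1-15z"/><path data-summit="573 17" data-summit-m="684" d="M591 16l-49 0-1 8 3 9 14 19 11 4 12 0 11-3z"/>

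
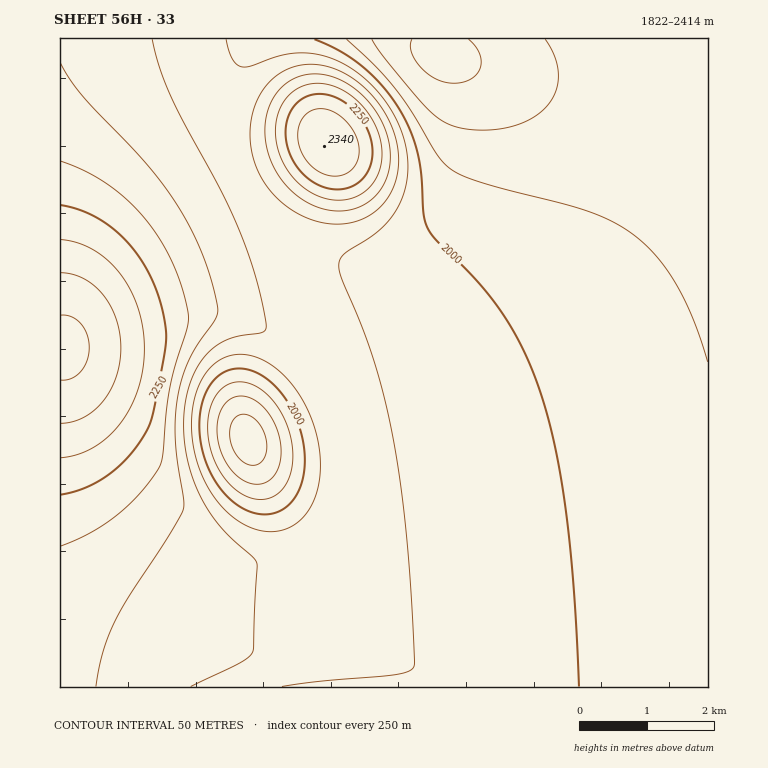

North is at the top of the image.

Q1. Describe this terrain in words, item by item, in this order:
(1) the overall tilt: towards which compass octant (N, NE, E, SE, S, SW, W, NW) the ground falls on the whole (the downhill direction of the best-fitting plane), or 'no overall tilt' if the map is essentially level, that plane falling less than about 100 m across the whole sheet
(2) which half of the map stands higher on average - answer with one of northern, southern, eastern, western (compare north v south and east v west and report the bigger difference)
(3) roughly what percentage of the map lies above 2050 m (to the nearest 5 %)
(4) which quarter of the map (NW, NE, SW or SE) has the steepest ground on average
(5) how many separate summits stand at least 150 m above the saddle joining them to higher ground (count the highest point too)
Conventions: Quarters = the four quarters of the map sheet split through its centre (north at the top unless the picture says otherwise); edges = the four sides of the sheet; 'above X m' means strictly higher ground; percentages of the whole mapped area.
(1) On the whole the ground falls towards the east.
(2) On average the western half of the map is the higher ground.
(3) Roughly 45 % of the ground is higher than 2050 m.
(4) The steepest ground, on average, is in the north-west quarter.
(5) Counting only tops that stand 150 m proud, the map has 2 summits.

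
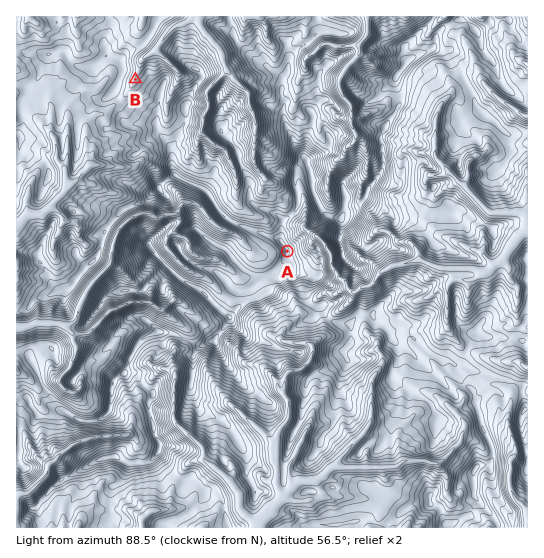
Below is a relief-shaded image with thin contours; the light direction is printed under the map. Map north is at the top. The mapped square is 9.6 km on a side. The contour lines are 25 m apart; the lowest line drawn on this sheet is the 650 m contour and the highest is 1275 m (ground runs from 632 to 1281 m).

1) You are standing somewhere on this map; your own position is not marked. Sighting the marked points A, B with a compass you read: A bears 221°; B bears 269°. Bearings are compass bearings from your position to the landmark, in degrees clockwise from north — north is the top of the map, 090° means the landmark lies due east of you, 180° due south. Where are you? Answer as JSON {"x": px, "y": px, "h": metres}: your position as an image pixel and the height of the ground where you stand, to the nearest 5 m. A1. {"x": 441, "y": 74, "h": 835}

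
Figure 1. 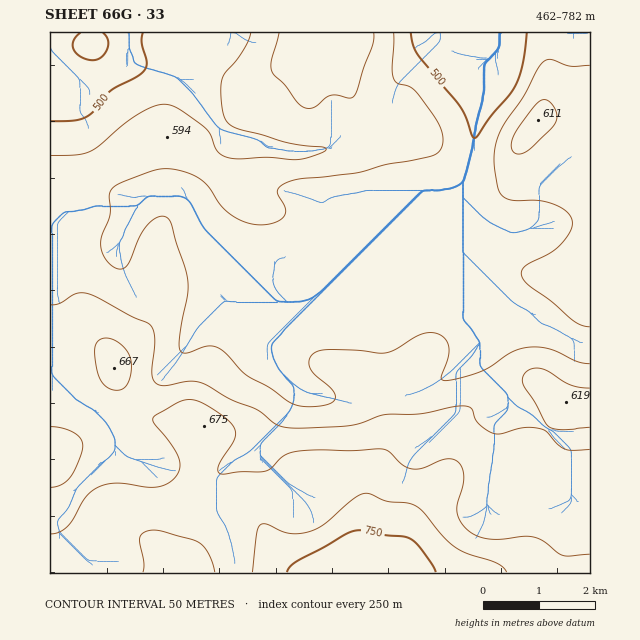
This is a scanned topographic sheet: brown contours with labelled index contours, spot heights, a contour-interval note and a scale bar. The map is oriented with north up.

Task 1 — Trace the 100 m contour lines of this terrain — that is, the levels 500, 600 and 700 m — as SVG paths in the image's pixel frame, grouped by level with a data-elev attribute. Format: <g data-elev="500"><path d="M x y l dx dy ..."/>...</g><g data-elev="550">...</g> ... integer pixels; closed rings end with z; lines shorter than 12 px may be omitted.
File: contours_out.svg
<g data-elev="500"><path d="M80 33l-7 8 1 9 7 7 12 3 8-3 7-9 0-8-5-7"/><path d="M143 33l-1 10 5 21-4 8-32 18-16 20-9 7-13 4-23 0"/><path d="M527 33l-4 31-7 21-7 10-20 24-12 18-3 1-3-4-6-18-5-10-44-53-3-9-2-11"/></g><g data-elev="600"><path d="M590 449l-24 1-9-6-11-13-10-3-12 0-23 6-8-1-15-10-7-15-7-2-12 1-33 7-35 1-24 8-13 3-47 2-19-2-7-3-17-13-26-11-30-16-13-2-24 5-8-3-3-4-1-7 2-37-2-8-5-4-16-7-36-20-9-3-10 1-16 9-10 2"/><path d="M590 388l-20-3-23-14-8-3-6 0-5 3-4 4-2 4 2 7 25 41 14 3 27-3"/><path d="M517 154l5 0 7-4 26-26 2-5-1-7-4-7-5-5-5 0-6 4-21 29-3 7-1 7 2 4z"/><path d="M279 33l-8 28 1 10 2 4 11 11 13 17 6 4 5 1 7-2 9-8 6-3 7 0 11 3 6-2 17-51 2-12"/></g><g data-elev="700"><path d="M215 572l-6-18-9-11-7-3-29-8-11-2-10 3-3 5 4 24-1 10"/><path d="M507 572l-3-4-7-5-30-9-13-7-12-12-18-23-8-6-9-3-20-2-21-8-11 5-30 26-16 8-9 2-10-1-8-2-15-7-7 1-3 9-5 38"/></g>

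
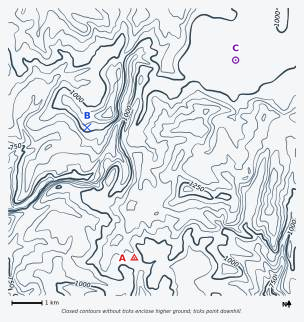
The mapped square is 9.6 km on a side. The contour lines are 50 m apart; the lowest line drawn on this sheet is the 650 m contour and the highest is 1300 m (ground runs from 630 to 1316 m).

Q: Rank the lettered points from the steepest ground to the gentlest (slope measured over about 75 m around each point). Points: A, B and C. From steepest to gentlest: B A C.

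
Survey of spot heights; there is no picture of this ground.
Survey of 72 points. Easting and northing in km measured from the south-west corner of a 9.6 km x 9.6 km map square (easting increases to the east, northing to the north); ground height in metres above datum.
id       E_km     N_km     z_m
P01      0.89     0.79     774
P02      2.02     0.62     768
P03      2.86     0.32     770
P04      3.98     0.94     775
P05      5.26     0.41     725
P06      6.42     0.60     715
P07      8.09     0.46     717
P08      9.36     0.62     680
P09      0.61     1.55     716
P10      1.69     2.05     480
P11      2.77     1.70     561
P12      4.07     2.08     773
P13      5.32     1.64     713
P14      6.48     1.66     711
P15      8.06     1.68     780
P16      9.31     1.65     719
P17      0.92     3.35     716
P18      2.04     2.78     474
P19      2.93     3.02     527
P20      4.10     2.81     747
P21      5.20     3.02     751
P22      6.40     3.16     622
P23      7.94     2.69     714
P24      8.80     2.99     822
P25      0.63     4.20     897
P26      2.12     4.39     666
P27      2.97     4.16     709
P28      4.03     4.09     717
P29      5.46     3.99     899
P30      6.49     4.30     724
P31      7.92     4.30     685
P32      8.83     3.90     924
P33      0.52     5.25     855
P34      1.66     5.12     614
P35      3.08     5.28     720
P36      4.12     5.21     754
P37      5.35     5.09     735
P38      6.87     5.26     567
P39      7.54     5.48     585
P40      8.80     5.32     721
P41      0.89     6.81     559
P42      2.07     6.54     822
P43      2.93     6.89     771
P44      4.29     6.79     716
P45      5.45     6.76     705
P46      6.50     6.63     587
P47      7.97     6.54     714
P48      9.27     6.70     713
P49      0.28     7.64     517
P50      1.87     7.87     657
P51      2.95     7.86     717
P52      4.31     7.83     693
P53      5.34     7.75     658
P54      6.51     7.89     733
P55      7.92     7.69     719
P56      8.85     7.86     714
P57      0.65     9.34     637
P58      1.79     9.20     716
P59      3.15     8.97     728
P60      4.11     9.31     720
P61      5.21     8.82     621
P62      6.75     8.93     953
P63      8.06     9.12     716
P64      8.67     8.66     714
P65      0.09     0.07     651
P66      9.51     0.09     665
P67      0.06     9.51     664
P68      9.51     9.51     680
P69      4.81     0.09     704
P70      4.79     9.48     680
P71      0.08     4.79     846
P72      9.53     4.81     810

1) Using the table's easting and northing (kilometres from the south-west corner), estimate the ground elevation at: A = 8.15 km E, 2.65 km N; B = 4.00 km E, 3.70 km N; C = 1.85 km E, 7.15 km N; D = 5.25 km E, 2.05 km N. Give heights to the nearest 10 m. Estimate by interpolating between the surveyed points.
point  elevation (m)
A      720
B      720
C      700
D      710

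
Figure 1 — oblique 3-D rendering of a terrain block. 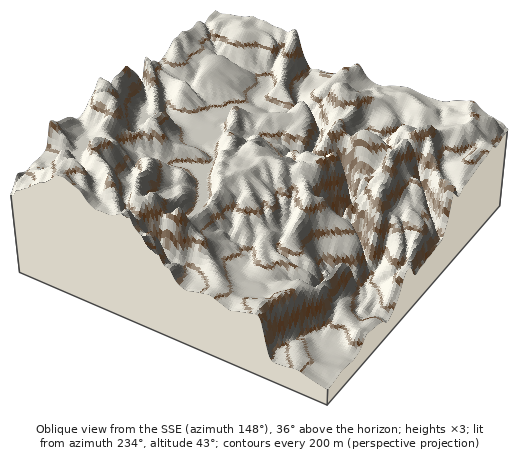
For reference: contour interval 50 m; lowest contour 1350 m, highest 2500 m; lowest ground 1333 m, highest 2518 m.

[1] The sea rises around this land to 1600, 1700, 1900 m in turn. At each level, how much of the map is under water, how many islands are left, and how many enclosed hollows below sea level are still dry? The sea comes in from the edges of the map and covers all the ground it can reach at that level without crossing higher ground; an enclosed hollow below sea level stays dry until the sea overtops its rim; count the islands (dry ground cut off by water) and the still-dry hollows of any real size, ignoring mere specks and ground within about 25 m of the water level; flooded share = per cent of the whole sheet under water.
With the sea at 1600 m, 8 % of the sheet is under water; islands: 0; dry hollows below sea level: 0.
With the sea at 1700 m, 10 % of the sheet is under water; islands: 0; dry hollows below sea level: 0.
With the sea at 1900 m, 23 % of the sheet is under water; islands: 0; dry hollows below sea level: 0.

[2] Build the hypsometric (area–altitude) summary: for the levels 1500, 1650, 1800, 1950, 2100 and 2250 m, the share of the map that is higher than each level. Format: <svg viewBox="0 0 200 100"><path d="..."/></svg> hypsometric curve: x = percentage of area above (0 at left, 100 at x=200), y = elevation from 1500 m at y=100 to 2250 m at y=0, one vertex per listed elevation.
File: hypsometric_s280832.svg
<svg viewBox="0 0 200 100"><path d="M187 100l-5-20-15-20-22-20-67-20-55-20"/></svg>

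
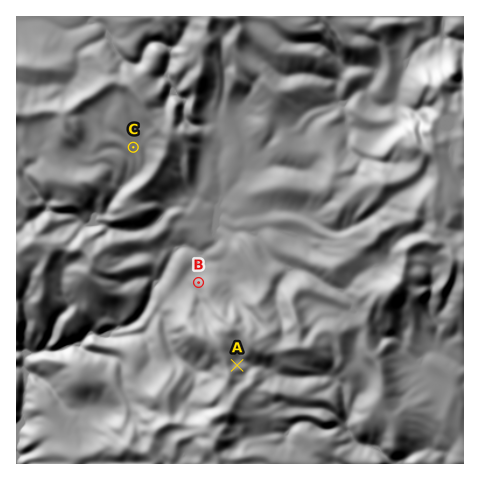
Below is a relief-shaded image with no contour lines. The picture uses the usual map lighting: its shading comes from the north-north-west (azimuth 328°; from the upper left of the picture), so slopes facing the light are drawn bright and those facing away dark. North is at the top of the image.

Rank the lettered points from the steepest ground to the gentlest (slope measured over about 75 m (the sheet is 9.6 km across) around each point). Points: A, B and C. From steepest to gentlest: A B C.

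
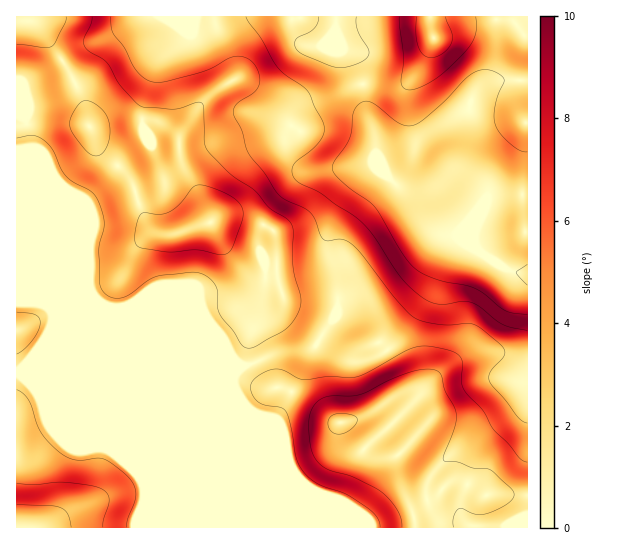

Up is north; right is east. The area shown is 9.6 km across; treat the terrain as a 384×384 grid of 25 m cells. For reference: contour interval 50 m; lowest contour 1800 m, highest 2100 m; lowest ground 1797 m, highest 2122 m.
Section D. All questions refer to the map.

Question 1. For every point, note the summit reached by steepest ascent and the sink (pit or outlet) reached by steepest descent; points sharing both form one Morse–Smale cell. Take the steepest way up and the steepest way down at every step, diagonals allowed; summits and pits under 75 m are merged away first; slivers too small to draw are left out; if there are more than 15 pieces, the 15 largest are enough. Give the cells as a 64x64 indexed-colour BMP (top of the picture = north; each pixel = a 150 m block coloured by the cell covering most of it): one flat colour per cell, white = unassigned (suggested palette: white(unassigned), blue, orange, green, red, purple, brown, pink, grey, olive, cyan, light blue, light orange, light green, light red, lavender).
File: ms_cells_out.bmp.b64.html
<image width="64" height="64" href="data:image/bmp;base64,Qk12CAAAAAAAAHYAAAAoAAAAQAAAAEAAAAABAAQAAAAAAAAIAAATCwAAEwsAABAAAAAAAAAA////ALR3HwAOf/8ALKAsACgn1gC9Z5QAS1aMAMJ34wB/f38AIr28AM++FwDox64AeLv/AIrfmACWmP8A1bDFADMzMzMzMzMzMzMzMzMzIiIiIiIiIiIiIiIiIiIiIiIiMzMzMzMzMzMzMzMzMzMiIiIiIiIiIiIiIiIiIiIiIiIzMzMzMzMzMzMzMzMzMyIiIiIiIiIiIiIiIiIiIiIiIjMzMzMzMzMzMzMzMzMzIiIiIiIiIiIiIiIiIiIiIiIiMzMzMzMzMzMzMzMzMzMiIiIiIiIiIiIiIiIiIiIiIiIzMzMzMzMzMzMzMzMzMyIiIiIiIiIiIiIiIiIiIiIiIjMzMzMzMzMzMzMzMzMzIiIiIiIiIiIiIiIiIiIiIiIiMzMzMzMzMzMzMzMzMzMiIiIiIiIiIiIiIiIiIiIiIiIzMzMzMzMzMzMzMzMzMyIiIiIiIiIiIiIiIiIiIiIiIjMzMzMzMzMzMzMzMzMzIiIiIiIiIiIiIiIiIiIiIiIiMzMzMzMzMzMzMzMzMzMiIiIiIiIiIiIiIiIiIiIiIiIzMzMzMzMzMzMzMzMzMyIiIiIiIiIiIiIiIiIiIiIiIjMzMzMzMzMzMzMzMzMzIiIiIiIiIiIiIiIiIiIiIiIiMzMzMzMzMzMzMzMzMzMiIiIiIiIiIiIiIiIiIiIiIiIzMzMzMzMzMzMzMzMzMyIiIiIiIiIiIiIiIiIiIiIiIjMzMzMzMzMzMzMzMzMzIiIiIiIiIiIiIiIiIiIiIiIiMzMzMzMzMzMzMzMzMzMiIiIiIiIiIiIiIiIiIiIiIiIzMzMzMzMzMzMzMzMzMiIiIiIiIiIiIiIiIiIiIiIiIjMzMzMzMzMzMzMzMzMyIiIiIiIiIiIiIiIiIiIiIiIiMzMzMzMzMzMzMzMzMzMiIiIiIiIiIiIiIiIiIiIiIiIRERERERERERERERERERIiIiIiIiIiIiIiIiIiIiIiIhEREREREREREREREREREREiIiIiIiIiIiIiIiIiIiIiEREREREREREREREREREREREREiIiIiIiIiIiIiIiIiIRERERERERERERERERERERERERIiIiIiIiIiIiIiIiIhERERERERERERERERERERERERESIiIiIiIiIiIiIiIiERERERERERERERERERERERERERIiIiIiIiIiIiIiIiIRERERERERERERERERERERERERESIiIiIiIiIiIiIiIhERERERERERERERERERERERERERIiIiIiIiIiIiIiIiEREREREREREREREREREREREREREiIiIiIiIiIiIiIiIRERERERERERERERERERERERERESIiIiIiIiIiIiIiIhERERERERERERERERERERERERERIiIiIiIiIiIiIiIiEREREREREREREREREREREREREREiIiIiIiIiIiIiIiIRERERERERERERERERERERERERESIiIiIiIiIiIiIlVRERERERERERERERERERERERERERIiIiIiIiIiIiIlVVERERERERERERERERERERERERERIiIiIiIiIiIiJVVVUREREREREREREREREREREREREREiIiIiIiIiIiJVVVVRERERERERERERERERERERERERESIiIiIiIiIiRFVVVVERERERERERERERERERERERERERIiIiIiIiJERERVVVURERERERERERERERERERERERERESIiIiIiJERERFVVVRERERERERERERERERERERERERERIiIiIiJEREREVVVVERERERERERERERERERERERERERESIiIiIkRERERFVVURERERERERERERERERERERERERERIiIiIkREREREVVVRERERERERERERERERERERERERERESIiIkRERERERVVVEREREREREREREREREREREREREREREiIkRERERERVVVURERERERERERERERERERERERERERERIkRERERERVVVVREREREREREREREREREREREREWZmZmYWRERERERFVVVVEREREREREREREREREREREREWZmZmZmRERERERFVVVVUREREREREREREREREREREREWZmZmZmZEREREREVVVVVRERERERERERERERERERERERZmZmZmZkRERERERVVVVVERERERERERERERERERERERFmZmZmZmREREREREVVVVURERERERERERERERERERERERZmZmZmRERERERERVVVVRERERERERERERERERERERERFmZmZmZERERERERFVVVVERERERERERERERERERERERERZmZmYUREREREREVVVVURERERERERERERERERERERERERFmYRRERERERERVVVVRERERERERERERERERERERERERERERREREREREREVVVVERERERERERERERERERERERERERERFERERERERERFVVUREREREREREREREREREREREREREREURERERERERERERBERERERERERERERERERERERERERERREREREREREREREERERERERERERERERERERERERERERREREREREREREREQRERERERERERERERERERERERERERRERERERERERERERBEREREREREREREREREREREREXcRFEREREREREREREREEREREREREREREREREREREREXd3FEREREREREREREREQRERERERERERERERERERERERd3d0RERERERERERERERBERERERERERERERERERERERF3d3RERERERERERERERE"/>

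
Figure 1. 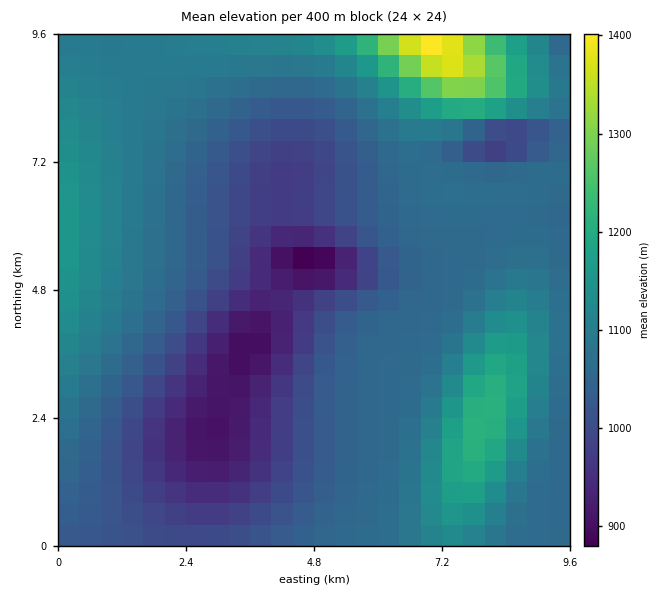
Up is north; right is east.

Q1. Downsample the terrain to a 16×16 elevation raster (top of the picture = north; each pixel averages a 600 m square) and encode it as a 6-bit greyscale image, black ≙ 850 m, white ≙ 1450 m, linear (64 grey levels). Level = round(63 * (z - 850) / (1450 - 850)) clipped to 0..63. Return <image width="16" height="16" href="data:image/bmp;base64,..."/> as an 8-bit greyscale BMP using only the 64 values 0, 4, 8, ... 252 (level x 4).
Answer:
<image width="16" height="16" href="data:image/bmp;base64,Qk02BQAAAAAAADYEAAAoAAAAEAAAABAAAAABAAgAAAAAAAABAAATCwAAEwsAAAABAAAAAAAAAAAAAAEBAQACAgIAAwMDAAQEBAAFBQUABgYGAAcHBwAICAgACQkJAAoKCgALCwsADAwMAA0NDQAODg4ADw8PABAQEAAREREAEhISABMTEwAUFBQAFRUVABYWFgAXFxcAGBgYABkZGQAaGhoAGxsbABwcHAAdHR0AHh4eAB8fHwAgICAAISEhACIiIgAjIyMAJCQkACUlJQAmJiYAJycnACgoKAApKSkAKioqACsrKwAsLCwALS0tAC4uLgAvLy8AMDAwADExMQAyMjIAMzMzADQ0NAA1NTUANjY2ADc3NwA4ODgAOTk5ADo6OgA7OzsAPDw8AD09PQA+Pj4APz8/AEBAQABBQUEAQkJCAENDQwBEREQARUVFAEZGRgBHR0cASEhIAElJSQBKSkoAS0tLAExMTABNTU0ATk5OAE9PTwBQUFAAUVFRAFJSUgBTU1MAVFRUAFVVVQBWVlYAV1dXAFhYWABZWVkAWlpaAFtbWwBcXFwAXV1dAF5eXgBfX18AYGBgAGFhYQBiYmIAY2NjAGRkZABlZWUAZmZmAGdnZwBoaGgAaWlpAGpqagBra2sAbGxsAG1tbQBubm4Ab29vAHBwcABxcXEAcnJyAHNzcwB0dHQAdXV1AHZ2dgB3d3cAeHh4AHl5eQB6enoAe3t7AHx8fAB9fX0Afn5+AH9/fwCAgIAAgYGBAIKCggCDg4MAhISEAIWFhQCGhoYAh4eHAIiIiACJiYkAioqKAIuLiwCMjIwAjY2NAI6OjgCPj48AkJCQAJGRkQCSkpIAk5OTAJSUlACVlZUAlpaWAJeXlwCYmJgAmZmZAJqamgCbm5sAnJycAJ2dnQCenp4An5+fAKCgoAChoaEAoqKiAKOjowCkpKQApaWlAKampgCnp6cAqKioAKmpqQCqqqoAq6urAKysrACtra0Arq6uAK+vrwCwsLAAsbGxALKysgCzs7MAtLS0ALW1tQC2trYAt7e3ALi4uAC5ubkAurq6ALu7uwC8vLwAvb29AL6+vgC/v78AwMDAAMHBwQDCwsIAw8PDAMTExADFxcUAxsbGAMfHxwDIyMgAycnJAMrKygDLy8sAzMzMAM3NzQDOzs4Az8/PANDQ0ADR0dEA0tLSANPT0wDU1NQA1dXVANbW1gDX19cA2NjYANnZ2QDa2toA29vbANzc3ADd3d0A3t7eAN/f3wDg4OAA4eHhAOLi4gDj4+MA5OTkAOXl5QDm5uYA5+fnAOjo6ADp6ekA6urqAOvr6wDs7OwA7e3tAO7u7gDv7+8A8PDwAPHx8QDy8vIA8/PzAPT09AD19fUA9vb2APf39wD4+PgA+fn5APr6+gD7+/sA/Pz8AP39/QD+/v4A////AExIQDw8PERMVFhcbHRoXFhQSDwwLCw4SFBYXHCEeGBYVEg4KBwgMEBMVFxwkIxoWFhMOCQYHCxATFRYaJCYeFhgUEAsHBwoPExUWGCEmIBcaFxMOCQYIDhMVFhcdJCEYHBkVEQwGBgwSFRYWGSAgGR4aFxQPCggLDxMVFhcbHBgfGxgWEg4JBQYNExUWFxkXHxwZFhMPCgcKEBQWFhYXFh8cGRYTDw0NDxMVFhcXFhYfHBkWExANDQ8TFRcXFhYWHhsZFxURDw4QExcXEw0PFBwbGRgXFBIRExYbHyEfGhcbGhoZGRgXFhgcIywyLSMaGhkZGhobGxseJC84NiwhGA="/>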